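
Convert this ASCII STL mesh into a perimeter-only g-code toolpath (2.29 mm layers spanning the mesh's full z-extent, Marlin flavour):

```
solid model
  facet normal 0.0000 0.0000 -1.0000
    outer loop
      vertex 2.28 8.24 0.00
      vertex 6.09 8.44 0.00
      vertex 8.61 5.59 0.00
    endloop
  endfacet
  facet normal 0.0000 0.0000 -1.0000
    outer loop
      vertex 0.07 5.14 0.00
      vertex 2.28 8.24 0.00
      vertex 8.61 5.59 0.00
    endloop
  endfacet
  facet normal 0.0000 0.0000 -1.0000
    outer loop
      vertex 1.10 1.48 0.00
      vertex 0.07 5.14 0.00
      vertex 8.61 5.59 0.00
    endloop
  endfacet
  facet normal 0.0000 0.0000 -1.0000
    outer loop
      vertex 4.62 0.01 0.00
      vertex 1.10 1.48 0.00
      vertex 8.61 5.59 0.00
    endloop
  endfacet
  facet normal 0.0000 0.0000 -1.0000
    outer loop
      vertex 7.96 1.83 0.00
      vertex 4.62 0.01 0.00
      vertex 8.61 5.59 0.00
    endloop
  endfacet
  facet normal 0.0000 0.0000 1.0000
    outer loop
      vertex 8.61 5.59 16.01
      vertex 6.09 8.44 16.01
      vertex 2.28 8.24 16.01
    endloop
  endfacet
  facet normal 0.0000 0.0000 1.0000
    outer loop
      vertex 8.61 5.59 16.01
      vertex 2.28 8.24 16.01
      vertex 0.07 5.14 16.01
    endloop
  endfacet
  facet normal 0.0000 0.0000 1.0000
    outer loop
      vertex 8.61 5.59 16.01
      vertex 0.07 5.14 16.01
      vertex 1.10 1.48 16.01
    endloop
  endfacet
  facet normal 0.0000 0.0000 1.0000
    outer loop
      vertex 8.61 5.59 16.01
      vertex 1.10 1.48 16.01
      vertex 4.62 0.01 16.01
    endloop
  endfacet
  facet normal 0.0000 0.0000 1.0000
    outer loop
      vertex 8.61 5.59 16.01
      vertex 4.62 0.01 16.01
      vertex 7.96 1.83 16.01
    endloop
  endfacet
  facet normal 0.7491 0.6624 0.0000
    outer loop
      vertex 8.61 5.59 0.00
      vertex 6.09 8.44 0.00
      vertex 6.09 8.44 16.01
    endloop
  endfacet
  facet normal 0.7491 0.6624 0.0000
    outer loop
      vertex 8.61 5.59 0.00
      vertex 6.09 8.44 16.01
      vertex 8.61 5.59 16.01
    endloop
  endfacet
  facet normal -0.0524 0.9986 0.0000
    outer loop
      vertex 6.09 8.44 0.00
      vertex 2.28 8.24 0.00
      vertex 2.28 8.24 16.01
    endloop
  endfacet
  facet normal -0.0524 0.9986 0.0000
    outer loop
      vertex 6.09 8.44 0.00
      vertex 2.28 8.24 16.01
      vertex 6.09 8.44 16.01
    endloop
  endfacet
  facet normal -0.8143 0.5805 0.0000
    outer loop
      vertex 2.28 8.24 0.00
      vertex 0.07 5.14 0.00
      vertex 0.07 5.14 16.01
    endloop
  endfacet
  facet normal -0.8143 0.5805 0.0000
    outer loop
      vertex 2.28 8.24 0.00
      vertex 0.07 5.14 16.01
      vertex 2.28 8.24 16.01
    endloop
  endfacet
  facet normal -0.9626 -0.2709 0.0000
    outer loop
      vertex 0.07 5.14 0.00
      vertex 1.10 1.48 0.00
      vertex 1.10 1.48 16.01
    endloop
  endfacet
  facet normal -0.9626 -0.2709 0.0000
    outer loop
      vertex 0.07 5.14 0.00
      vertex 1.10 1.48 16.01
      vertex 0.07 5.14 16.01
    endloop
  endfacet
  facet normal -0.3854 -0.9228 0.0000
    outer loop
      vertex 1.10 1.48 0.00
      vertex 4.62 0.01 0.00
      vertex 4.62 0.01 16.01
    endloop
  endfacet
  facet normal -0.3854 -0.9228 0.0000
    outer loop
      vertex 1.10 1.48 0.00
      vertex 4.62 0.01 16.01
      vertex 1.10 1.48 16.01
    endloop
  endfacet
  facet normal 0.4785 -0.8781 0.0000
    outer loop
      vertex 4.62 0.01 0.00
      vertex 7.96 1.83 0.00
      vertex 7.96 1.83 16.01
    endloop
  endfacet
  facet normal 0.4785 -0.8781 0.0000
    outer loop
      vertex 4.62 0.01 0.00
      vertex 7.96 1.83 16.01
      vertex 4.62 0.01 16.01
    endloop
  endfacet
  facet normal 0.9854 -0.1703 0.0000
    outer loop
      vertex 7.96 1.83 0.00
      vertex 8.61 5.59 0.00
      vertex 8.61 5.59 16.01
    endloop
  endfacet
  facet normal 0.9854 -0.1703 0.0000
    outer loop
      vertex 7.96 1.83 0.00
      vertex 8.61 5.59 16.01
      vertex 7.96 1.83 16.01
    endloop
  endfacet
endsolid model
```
; perimeter-only toolpath
G21 ; units = mm
G90 ; absolute positioning
G28 ; home
; layer 1
G0 Z2.29
G0 X8.61 Y5.59
G1 X6.09 Y8.44
G1 X2.28 Y8.24
G1 X0.07 Y5.14
G1 X1.10 Y1.48
G1 X4.62 Y0.01
G1 X7.96 Y1.83
G1 X8.61 Y5.59
; layer 2
G0 Z4.57
G0 X8.61 Y5.59
G1 X6.09 Y8.44
G1 X2.28 Y8.24
G1 X0.07 Y5.14
G1 X1.10 Y1.48
G1 X4.62 Y0.01
G1 X7.96 Y1.83
G1 X8.61 Y5.59
; layer 3
G0 Z6.86
G0 X8.61 Y5.59
G1 X6.09 Y8.44
G1 X2.28 Y8.24
G1 X0.07 Y5.14
G1 X1.10 Y1.48
G1 X4.62 Y0.01
G1 X7.96 Y1.83
G1 X8.61 Y5.59
; layer 4
G0 Z9.15
G0 X8.61 Y5.59
G1 X6.09 Y8.44
G1 X2.28 Y8.24
G1 X0.07 Y5.14
G1 X1.10 Y1.48
G1 X4.62 Y0.01
G1 X7.96 Y1.83
G1 X8.61 Y5.59
; layer 5
G0 Z11.44
G0 X8.61 Y5.59
G1 X6.09 Y8.44
G1 X2.28 Y8.24
G1 X0.07 Y5.14
G1 X1.10 Y1.48
G1 X4.62 Y0.01
G1 X7.96 Y1.83
G1 X8.61 Y5.59
; layer 6
G0 Z13.72
G0 X8.61 Y5.59
G1 X6.09 Y8.44
G1 X2.28 Y8.24
G1 X0.07 Y5.14
G1 X1.10 Y1.48
G1 X4.62 Y0.01
G1 X7.96 Y1.83
G1 X8.61 Y5.59
; layer 7
G0 Z16.01
G0 X8.61 Y5.59
G1 X6.09 Y8.44
G1 X2.28 Y8.24
G1 X0.07 Y5.14
G1 X1.10 Y1.48
G1 X4.62 Y0.01
G1 X7.96 Y1.83
G1 X8.61 Y5.59
M2 ; end

The solid is a regular 7-sided prism (a cylinder approximated with 7 flat sides), circumscribed radius ≈ 4.39 mm, height ≈ 16 mm. Slicing at Δz = 2.29 mm — 7 equal slices spanning the solid's height, so layer i sits at z = i·h/7 — gives 7 non-empty perimeters. Each is a 7-segment closed polygon; G0 lifts to the layer z and rapids to the start vertex, then G1 traces the edges.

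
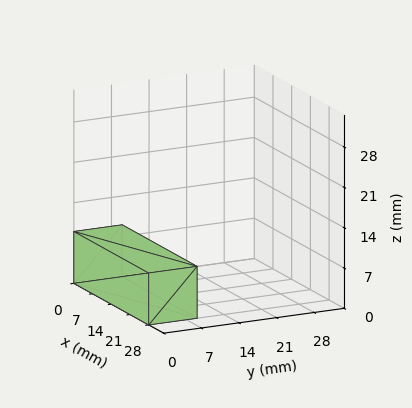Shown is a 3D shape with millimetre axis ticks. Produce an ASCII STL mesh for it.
Reading the render: the shape is a rectangular box, roughly 28 × 9 mm footprint and 9 mm tall (dimensions read to the nearest mm from the axis ticks). For the STL, each face is triangulated and given an outward normal.

solid part
  facet normal 0.0000 0.0000 -1.0000
    outer loop
      vertex 28.000 9.000 0.000
      vertex 28.000 0.000 0.000
      vertex 0.000 0.000 0.000
    endloop
  endfacet
  facet normal 0.0000 0.0000 -1.0000
    outer loop
      vertex 0.000 9.000 0.000
      vertex 28.000 9.000 0.000
      vertex 0.000 0.000 0.000
    endloop
  endfacet
  facet normal 0.0000 0.0000 1.0000
    outer loop
      vertex 0.000 0.000 9.000
      vertex 28.000 0.000 9.000
      vertex 28.000 9.000 9.000
    endloop
  endfacet
  facet normal 0.0000 0.0000 1.0000
    outer loop
      vertex 0.000 0.000 9.000
      vertex 28.000 9.000 9.000
      vertex 0.000 9.000 9.000
    endloop
  endfacet
  facet normal 0.0000 -1.0000 0.0000
    outer loop
      vertex 0.000 0.000 0.000
      vertex 28.000 0.000 0.000
      vertex 28.000 0.000 9.000
    endloop
  endfacet
  facet normal 0.0000 -1.0000 0.0000
    outer loop
      vertex 0.000 0.000 0.000
      vertex 28.000 0.000 9.000
      vertex 0.000 0.000 9.000
    endloop
  endfacet
  facet normal 0.0000 1.0000 0.0000
    outer loop
      vertex 28.000 9.000 9.000
      vertex 28.000 9.000 0.000
      vertex 0.000 9.000 0.000
    endloop
  endfacet
  facet normal 0.0000 1.0000 0.0000
    outer loop
      vertex 0.000 9.000 9.000
      vertex 28.000 9.000 9.000
      vertex 0.000 9.000 0.000
    endloop
  endfacet
  facet normal -1.0000 0.0000 0.0000
    outer loop
      vertex 0.000 9.000 9.000
      vertex 0.000 9.000 0.000
      vertex 0.000 0.000 0.000
    endloop
  endfacet
  facet normal -1.0000 0.0000 0.0000
    outer loop
      vertex 0.000 0.000 9.000
      vertex 0.000 9.000 9.000
      vertex 0.000 0.000 0.000
    endloop
  endfacet
  facet normal 1.0000 0.0000 0.0000
    outer loop
      vertex 28.000 0.000 0.000
      vertex 28.000 9.000 0.000
      vertex 28.000 9.000 9.000
    endloop
  endfacet
  facet normal 1.0000 0.0000 0.0000
    outer loop
      vertex 28.000 0.000 0.000
      vertex 28.000 9.000 9.000
      vertex 28.000 0.000 9.000
    endloop
  endfacet
endsolid part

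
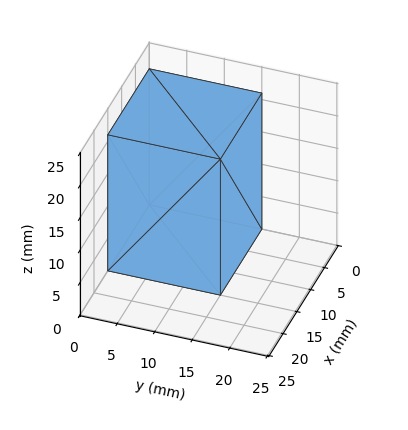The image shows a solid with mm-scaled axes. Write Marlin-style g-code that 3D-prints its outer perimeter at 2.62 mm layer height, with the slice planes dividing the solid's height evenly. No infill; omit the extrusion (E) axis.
Reading the render: the shape is a rectangular box, roughly 15 × 15 mm footprint and 21 mm tall (dimensions read to the nearest mm from the axis ticks). For the g-code, the solid's height is divided into equal slices at the stated Δz and each level perimeter traced with G1 moves after a G0 lift.

; perimeter-only toolpath
G21 ; units = mm
G90 ; absolute positioning
G28 ; home
; layer 1
G0 Z2.62
G0 X0.00 Y0.00
G1 X15.00 Y0.00
G1 X15.00 Y15.00
G1 X0.00 Y15.00
G1 X0.00 Y0.00
; layer 2
G0 Z5.25
G0 X0.00 Y0.00
G1 X15.00 Y0.00
G1 X15.00 Y15.00
G1 X0.00 Y15.00
G1 X0.00 Y0.00
; layer 3
G0 Z7.88
G0 X0.00 Y0.00
G1 X15.00 Y0.00
G1 X15.00 Y15.00
G1 X0.00 Y15.00
G1 X0.00 Y0.00
; layer 4
G0 Z10.50
G0 X0.00 Y0.00
G1 X15.00 Y0.00
G1 X15.00 Y15.00
G1 X0.00 Y15.00
G1 X0.00 Y0.00
; layer 5
G0 Z13.12
G0 X0.00 Y0.00
G1 X15.00 Y0.00
G1 X15.00 Y15.00
G1 X0.00 Y15.00
G1 X0.00 Y0.00
; layer 6
G0 Z15.75
G0 X0.00 Y0.00
G1 X15.00 Y0.00
G1 X15.00 Y15.00
G1 X0.00 Y15.00
G1 X0.00 Y0.00
; layer 7
G0 Z18.38
G0 X0.00 Y0.00
G1 X15.00 Y0.00
G1 X15.00 Y15.00
G1 X0.00 Y15.00
G1 X0.00 Y0.00
; layer 8
G0 Z21.00
G0 X0.00 Y0.00
G1 X15.00 Y0.00
G1 X15.00 Y15.00
G1 X0.00 Y15.00
G1 X0.00 Y0.00
M2 ; end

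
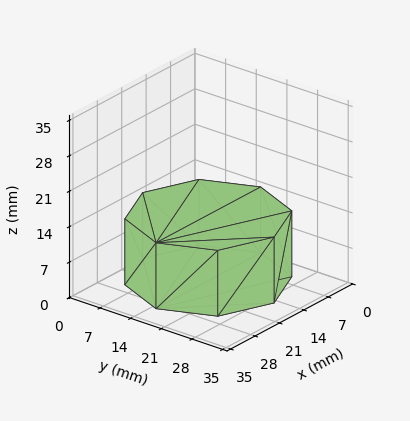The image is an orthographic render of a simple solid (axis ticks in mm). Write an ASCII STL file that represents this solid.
Reading the render: the shape is a regular 8-sided prism (a cylinder approximated with 8 flat sides), circumscribed radius ≈ 15 mm, height ≈ 13 mm (dimensions read to the nearest mm from the axis ticks). For the STL, each face is triangulated and given an outward normal.

solid part
  facet normal 0.0000 0.0000 -1.0000
    outer loop
      vertex 15.00 30.00 0.00
      vertex 25.61 25.61 0.00
      vertex 30.00 15.00 0.00
    endloop
  endfacet
  facet normal 0.0000 0.0000 -1.0000
    outer loop
      vertex 4.39 25.61 0.00
      vertex 15.00 30.00 0.00
      vertex 30.00 15.00 0.00
    endloop
  endfacet
  facet normal 0.0000 0.0000 -1.0000
    outer loop
      vertex 0.00 15.00 0.00
      vertex 4.39 25.61 0.00
      vertex 30.00 15.00 0.00
    endloop
  endfacet
  facet normal 0.0000 0.0000 -1.0000
    outer loop
      vertex 4.39 4.39 0.00
      vertex 0.00 15.00 0.00
      vertex 30.00 15.00 0.00
    endloop
  endfacet
  facet normal 0.0000 0.0000 -1.0000
    outer loop
      vertex 15.00 0.00 0.00
      vertex 4.39 4.39 0.00
      vertex 30.00 15.00 0.00
    endloop
  endfacet
  facet normal 0.0000 0.0000 -1.0000
    outer loop
      vertex 25.61 4.39 0.00
      vertex 15.00 0.00 0.00
      vertex 30.00 15.00 0.00
    endloop
  endfacet
  facet normal 0.0000 0.0000 1.0000
    outer loop
      vertex 30.00 15.00 13.00
      vertex 25.61 25.61 13.00
      vertex 15.00 30.00 13.00
    endloop
  endfacet
  facet normal 0.0000 0.0000 1.0000
    outer loop
      vertex 30.00 15.00 13.00
      vertex 15.00 30.00 13.00
      vertex 4.39 25.61 13.00
    endloop
  endfacet
  facet normal 0.0000 0.0000 1.0000
    outer loop
      vertex 30.00 15.00 13.00
      vertex 4.39 25.61 13.00
      vertex 0.00 15.00 13.00
    endloop
  endfacet
  facet normal 0.0000 0.0000 1.0000
    outer loop
      vertex 30.00 15.00 13.00
      vertex 0.00 15.00 13.00
      vertex 4.39 4.39 13.00
    endloop
  endfacet
  facet normal 0.0000 0.0000 1.0000
    outer loop
      vertex 30.00 15.00 13.00
      vertex 4.39 4.39 13.00
      vertex 15.00 0.00 13.00
    endloop
  endfacet
  facet normal 0.0000 0.0000 1.0000
    outer loop
      vertex 30.00 15.00 13.00
      vertex 15.00 0.00 13.00
      vertex 25.61 4.39 13.00
    endloop
  endfacet
  facet normal 0.9240 0.3823 0.0000
    outer loop
      vertex 30.00 15.00 0.00
      vertex 25.61 25.61 0.00
      vertex 25.61 25.61 13.00
    endloop
  endfacet
  facet normal 0.9240 0.3823 0.0000
    outer loop
      vertex 30.00 15.00 0.00
      vertex 25.61 25.61 13.00
      vertex 30.00 15.00 13.00
    endloop
  endfacet
  facet normal 0.3823 0.9240 0.0000
    outer loop
      vertex 25.61 25.61 0.00
      vertex 15.00 30.00 0.00
      vertex 15.00 30.00 13.00
    endloop
  endfacet
  facet normal 0.3823 0.9240 0.0000
    outer loop
      vertex 25.61 25.61 0.00
      vertex 15.00 30.00 13.00
      vertex 25.61 25.61 13.00
    endloop
  endfacet
  facet normal -0.3823 0.9240 0.0000
    outer loop
      vertex 15.00 30.00 0.00
      vertex 4.39 25.61 0.00
      vertex 4.39 25.61 13.00
    endloop
  endfacet
  facet normal -0.3823 0.9240 0.0000
    outer loop
      vertex 15.00 30.00 0.00
      vertex 4.39 25.61 13.00
      vertex 15.00 30.00 13.00
    endloop
  endfacet
  facet normal -0.9240 0.3823 0.0000
    outer loop
      vertex 4.39 25.61 0.00
      vertex 0.00 15.00 0.00
      vertex 0.00 15.00 13.00
    endloop
  endfacet
  facet normal -0.9240 0.3823 0.0000
    outer loop
      vertex 4.39 25.61 0.00
      vertex 0.00 15.00 13.00
      vertex 4.39 25.61 13.00
    endloop
  endfacet
  facet normal -0.9240 -0.3823 0.0000
    outer loop
      vertex 0.00 15.00 0.00
      vertex 4.39 4.39 0.00
      vertex 4.39 4.39 13.00
    endloop
  endfacet
  facet normal -0.9240 -0.3823 0.0000
    outer loop
      vertex 0.00 15.00 0.00
      vertex 4.39 4.39 13.00
      vertex 0.00 15.00 13.00
    endloop
  endfacet
  facet normal -0.3823 -0.9240 0.0000
    outer loop
      vertex 4.39 4.39 0.00
      vertex 15.00 0.00 0.00
      vertex 15.00 0.00 13.00
    endloop
  endfacet
  facet normal -0.3823 -0.9240 0.0000
    outer loop
      vertex 4.39 4.39 0.00
      vertex 15.00 0.00 13.00
      vertex 4.39 4.39 13.00
    endloop
  endfacet
  facet normal 0.3823 -0.9240 0.0000
    outer loop
      vertex 15.00 0.00 0.00
      vertex 25.61 4.39 0.00
      vertex 25.61 4.39 13.00
    endloop
  endfacet
  facet normal 0.3823 -0.9240 0.0000
    outer loop
      vertex 15.00 0.00 0.00
      vertex 25.61 4.39 13.00
      vertex 15.00 0.00 13.00
    endloop
  endfacet
  facet normal 0.9240 -0.3823 0.0000
    outer loop
      vertex 25.61 4.39 0.00
      vertex 30.00 15.00 0.00
      vertex 30.00 15.00 13.00
    endloop
  endfacet
  facet normal 0.9240 -0.3823 0.0000
    outer loop
      vertex 25.61 4.39 0.00
      vertex 30.00 15.00 13.00
      vertex 25.61 4.39 13.00
    endloop
  endfacet
endsolid part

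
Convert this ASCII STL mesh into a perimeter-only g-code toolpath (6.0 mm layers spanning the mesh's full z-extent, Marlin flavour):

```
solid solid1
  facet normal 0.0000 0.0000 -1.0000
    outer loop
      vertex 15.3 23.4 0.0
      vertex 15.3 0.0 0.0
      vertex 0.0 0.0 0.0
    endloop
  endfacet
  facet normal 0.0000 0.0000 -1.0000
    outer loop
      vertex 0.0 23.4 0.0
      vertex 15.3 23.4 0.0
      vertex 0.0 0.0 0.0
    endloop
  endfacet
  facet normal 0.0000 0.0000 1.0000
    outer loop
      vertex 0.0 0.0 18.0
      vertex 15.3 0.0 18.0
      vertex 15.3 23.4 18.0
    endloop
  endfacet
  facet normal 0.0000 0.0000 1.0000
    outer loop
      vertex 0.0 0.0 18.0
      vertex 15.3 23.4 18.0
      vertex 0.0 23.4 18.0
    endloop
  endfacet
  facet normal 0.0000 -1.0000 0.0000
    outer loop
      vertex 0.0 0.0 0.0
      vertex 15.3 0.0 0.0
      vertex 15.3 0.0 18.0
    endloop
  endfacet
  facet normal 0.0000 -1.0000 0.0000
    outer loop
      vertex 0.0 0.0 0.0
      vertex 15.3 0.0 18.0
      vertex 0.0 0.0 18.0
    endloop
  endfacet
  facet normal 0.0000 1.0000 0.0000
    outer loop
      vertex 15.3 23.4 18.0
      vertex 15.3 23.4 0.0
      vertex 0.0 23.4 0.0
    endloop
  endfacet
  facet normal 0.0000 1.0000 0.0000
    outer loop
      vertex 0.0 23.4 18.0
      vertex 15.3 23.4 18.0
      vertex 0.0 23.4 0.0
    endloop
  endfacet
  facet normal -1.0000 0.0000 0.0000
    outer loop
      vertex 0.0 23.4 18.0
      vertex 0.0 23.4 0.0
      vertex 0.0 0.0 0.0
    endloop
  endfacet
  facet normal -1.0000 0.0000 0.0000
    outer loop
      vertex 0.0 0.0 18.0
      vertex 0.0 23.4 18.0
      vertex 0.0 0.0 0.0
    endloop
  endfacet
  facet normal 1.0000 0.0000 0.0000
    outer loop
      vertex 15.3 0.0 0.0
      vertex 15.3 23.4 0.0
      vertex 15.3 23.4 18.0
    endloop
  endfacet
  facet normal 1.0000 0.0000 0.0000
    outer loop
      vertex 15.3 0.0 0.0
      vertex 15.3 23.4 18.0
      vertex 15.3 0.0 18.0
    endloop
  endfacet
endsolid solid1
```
; perimeter-only toolpath
G21 ; units = mm
G90 ; absolute positioning
G28 ; home
; layer 1
G0 Z6.0
G0 X0.0 Y0.0
G1 X15.3 Y0.0
G1 X15.3 Y23.4
G1 X0.0 Y23.4
G1 X0.0 Y0.0
; layer 2
G0 Z12.0
G0 X0.0 Y0.0
G1 X15.3 Y0.0
G1 X15.3 Y23.4
G1 X0.0 Y23.4
G1 X0.0 Y0.0
; layer 3
G0 Z18.0
G0 X0.0 Y0.0
G1 X15.3 Y0.0
G1 X15.3 Y23.4
G1 X0.0 Y23.4
G1 X0.0 Y0.0
M2 ; end

The solid is a rectangular box, roughly 15.3 × 23.4 mm footprint and 18 mm tall. Slicing at Δz = 6.0 mm — 3 equal slices spanning the solid's height, so layer i sits at z = i·h/3 — gives 3 non-empty perimeters. Each is a 4-segment closed polygon; G0 lifts to the layer z and rapids to the start vertex, then G1 traces the edges.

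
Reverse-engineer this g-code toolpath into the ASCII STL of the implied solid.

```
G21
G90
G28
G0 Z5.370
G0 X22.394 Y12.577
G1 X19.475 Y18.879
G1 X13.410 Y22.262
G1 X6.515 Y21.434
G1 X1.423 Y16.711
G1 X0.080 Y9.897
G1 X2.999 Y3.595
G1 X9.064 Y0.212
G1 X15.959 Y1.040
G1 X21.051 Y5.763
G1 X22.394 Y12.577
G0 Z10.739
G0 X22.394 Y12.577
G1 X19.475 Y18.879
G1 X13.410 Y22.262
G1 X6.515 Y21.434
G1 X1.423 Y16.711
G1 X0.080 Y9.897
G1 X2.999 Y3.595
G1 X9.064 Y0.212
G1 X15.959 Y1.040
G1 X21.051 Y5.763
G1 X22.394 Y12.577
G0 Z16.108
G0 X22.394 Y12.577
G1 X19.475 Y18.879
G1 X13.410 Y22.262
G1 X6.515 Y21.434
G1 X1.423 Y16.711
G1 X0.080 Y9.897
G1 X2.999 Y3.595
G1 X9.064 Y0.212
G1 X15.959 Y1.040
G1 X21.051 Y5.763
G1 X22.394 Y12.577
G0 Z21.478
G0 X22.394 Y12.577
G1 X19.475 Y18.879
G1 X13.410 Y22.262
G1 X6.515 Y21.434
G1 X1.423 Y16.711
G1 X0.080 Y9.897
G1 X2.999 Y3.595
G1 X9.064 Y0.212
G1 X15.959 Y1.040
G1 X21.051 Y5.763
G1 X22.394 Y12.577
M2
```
solid part
  facet normal 0.0000 0.0000 -1.0000
    outer loop
      vertex 13.410 22.262 0.000
      vertex 19.475 18.879 0.000
      vertex 22.394 12.577 0.000
    endloop
  endfacet
  facet normal 0.0000 0.0000 -1.0000
    outer loop
      vertex 6.515 21.434 0.000
      vertex 13.410 22.262 0.000
      vertex 22.394 12.577 0.000
    endloop
  endfacet
  facet normal 0.0000 0.0000 -1.0000
    outer loop
      vertex 1.423 16.711 0.000
      vertex 6.515 21.434 0.000
      vertex 22.394 12.577 0.000
    endloop
  endfacet
  facet normal 0.0000 0.0000 -1.0000
    outer loop
      vertex 0.080 9.897 0.000
      vertex 1.423 16.711 0.000
      vertex 22.394 12.577 0.000
    endloop
  endfacet
  facet normal 0.0000 0.0000 -1.0000
    outer loop
      vertex 2.999 3.595 0.000
      vertex 0.080 9.897 0.000
      vertex 22.394 12.577 0.000
    endloop
  endfacet
  facet normal 0.0000 0.0000 -1.0000
    outer loop
      vertex 9.064 0.212 0.000
      vertex 2.999 3.595 0.000
      vertex 22.394 12.577 0.000
    endloop
  endfacet
  facet normal 0.0000 0.0000 -1.0000
    outer loop
      vertex 15.959 1.040 0.000
      vertex 9.064 0.212 0.000
      vertex 22.394 12.577 0.000
    endloop
  endfacet
  facet normal 0.0000 0.0000 -1.0000
    outer loop
      vertex 21.051 5.763 0.000
      vertex 15.959 1.040 0.000
      vertex 22.394 12.577 0.000
    endloop
  endfacet
  facet normal 0.0000 0.0000 1.0000
    outer loop
      vertex 22.394 12.577 21.478
      vertex 19.475 18.879 21.478
      vertex 13.410 22.262 21.478
    endloop
  endfacet
  facet normal 0.0000 0.0000 1.0000
    outer loop
      vertex 22.394 12.577 21.478
      vertex 13.410 22.262 21.478
      vertex 6.515 21.434 21.478
    endloop
  endfacet
  facet normal 0.0000 0.0000 1.0000
    outer loop
      vertex 22.394 12.577 21.478
      vertex 6.515 21.434 21.478
      vertex 1.423 16.711 21.478
    endloop
  endfacet
  facet normal 0.0000 0.0000 1.0000
    outer loop
      vertex 22.394 12.577 21.478
      vertex 1.423 16.711 21.478
      vertex 0.080 9.897 21.478
    endloop
  endfacet
  facet normal 0.0000 0.0000 1.0000
    outer loop
      vertex 22.394 12.577 21.478
      vertex 0.080 9.897 21.478
      vertex 2.999 3.595 21.478
    endloop
  endfacet
  facet normal 0.0000 0.0000 1.0000
    outer loop
      vertex 22.394 12.577 21.478
      vertex 2.999 3.595 21.478
      vertex 9.064 0.212 21.478
    endloop
  endfacet
  facet normal 0.0000 0.0000 1.0000
    outer loop
      vertex 22.394 12.577 21.478
      vertex 9.064 0.212 21.478
      vertex 15.959 1.040 21.478
    endloop
  endfacet
  facet normal 0.0000 0.0000 1.0000
    outer loop
      vertex 22.394 12.577 21.478
      vertex 15.959 1.040 21.478
      vertex 21.051 5.763 21.478
    endloop
  endfacet
  facet normal 0.9074 0.4203 0.0000
    outer loop
      vertex 22.394 12.577 0.000
      vertex 19.475 18.879 0.000
      vertex 19.475 18.879 21.478
    endloop
  endfacet
  facet normal 0.9074 0.4203 0.0000
    outer loop
      vertex 22.394 12.577 0.000
      vertex 19.475 18.879 21.478
      vertex 22.394 12.577 21.478
    endloop
  endfacet
  facet normal 0.4871 0.8733 0.0000
    outer loop
      vertex 19.475 18.879 0.000
      vertex 13.410 22.262 0.000
      vertex 13.410 22.262 21.478
    endloop
  endfacet
  facet normal 0.4871 0.8733 0.0000
    outer loop
      vertex 19.475 18.879 0.000
      vertex 13.410 22.262 21.478
      vertex 19.475 18.879 21.478
    endloop
  endfacet
  facet normal -0.1192 0.9929 0.0000
    outer loop
      vertex 13.410 22.262 0.000
      vertex 6.515 21.434 0.000
      vertex 6.515 21.434 21.478
    endloop
  endfacet
  facet normal -0.1192 0.9929 0.0000
    outer loop
      vertex 13.410 22.262 0.000
      vertex 6.515 21.434 21.478
      vertex 13.410 22.262 21.478
    endloop
  endfacet
  facet normal -0.6800 0.7332 0.0000
    outer loop
      vertex 6.515 21.434 0.000
      vertex 1.423 16.711 0.000
      vertex 1.423 16.711 21.478
    endloop
  endfacet
  facet normal -0.6800 0.7332 0.0000
    outer loop
      vertex 6.515 21.434 0.000
      vertex 1.423 16.711 21.478
      vertex 6.515 21.434 21.478
    endloop
  endfacet
  facet normal -0.9811 0.1934 0.0000
    outer loop
      vertex 1.423 16.711 0.000
      vertex 0.080 9.897 0.000
      vertex 0.080 9.897 21.478
    endloop
  endfacet
  facet normal -0.9811 0.1934 0.0000
    outer loop
      vertex 1.423 16.711 0.000
      vertex 0.080 9.897 21.478
      vertex 1.423 16.711 21.478
    endloop
  endfacet
  facet normal -0.9074 -0.4203 0.0000
    outer loop
      vertex 0.080 9.897 0.000
      vertex 2.999 3.595 0.000
      vertex 2.999 3.595 21.478
    endloop
  endfacet
  facet normal -0.9074 -0.4203 0.0000
    outer loop
      vertex 0.080 9.897 0.000
      vertex 2.999 3.595 21.478
      vertex 0.080 9.897 21.478
    endloop
  endfacet
  facet normal -0.4871 -0.8733 0.0000
    outer loop
      vertex 2.999 3.595 0.000
      vertex 9.064 0.212 0.000
      vertex 9.064 0.212 21.478
    endloop
  endfacet
  facet normal -0.4871 -0.8733 0.0000
    outer loop
      vertex 2.999 3.595 0.000
      vertex 9.064 0.212 21.478
      vertex 2.999 3.595 21.478
    endloop
  endfacet
  facet normal 0.1192 -0.9929 0.0000
    outer loop
      vertex 9.064 0.212 0.000
      vertex 15.959 1.040 0.000
      vertex 15.959 1.040 21.478
    endloop
  endfacet
  facet normal 0.1192 -0.9929 0.0000
    outer loop
      vertex 9.064 0.212 0.000
      vertex 15.959 1.040 21.478
      vertex 9.064 0.212 21.478
    endloop
  endfacet
  facet normal 0.6800 -0.7332 0.0000
    outer loop
      vertex 15.959 1.040 0.000
      vertex 21.051 5.763 0.000
      vertex 21.051 5.763 21.478
    endloop
  endfacet
  facet normal 0.6800 -0.7332 0.0000
    outer loop
      vertex 15.959 1.040 0.000
      vertex 21.051 5.763 21.478
      vertex 15.959 1.040 21.478
    endloop
  endfacet
  facet normal 0.9811 -0.1934 0.0000
    outer loop
      vertex 21.051 5.763 0.000
      vertex 22.394 12.577 0.000
      vertex 22.394 12.577 21.478
    endloop
  endfacet
  facet normal 0.9811 -0.1934 0.0000
    outer loop
      vertex 21.051 5.763 0.000
      vertex 22.394 12.577 21.478
      vertex 21.051 5.763 21.478
    endloop
  endfacet
endsolid part

The G0 Z moves step by Δz≈5.370 mm. Every layer's G1 loop is the same polygon, so the solid is a straight extrusion of it from z=0 to z≈21.5. Closing with flat bottom and top caps and triangulating gives 36 facets — a regular 10-sided prism (a cylinder approximated with 10 flat sides), circumscribed radius ≈ 11.2 mm, height ≈ 21.5 mm.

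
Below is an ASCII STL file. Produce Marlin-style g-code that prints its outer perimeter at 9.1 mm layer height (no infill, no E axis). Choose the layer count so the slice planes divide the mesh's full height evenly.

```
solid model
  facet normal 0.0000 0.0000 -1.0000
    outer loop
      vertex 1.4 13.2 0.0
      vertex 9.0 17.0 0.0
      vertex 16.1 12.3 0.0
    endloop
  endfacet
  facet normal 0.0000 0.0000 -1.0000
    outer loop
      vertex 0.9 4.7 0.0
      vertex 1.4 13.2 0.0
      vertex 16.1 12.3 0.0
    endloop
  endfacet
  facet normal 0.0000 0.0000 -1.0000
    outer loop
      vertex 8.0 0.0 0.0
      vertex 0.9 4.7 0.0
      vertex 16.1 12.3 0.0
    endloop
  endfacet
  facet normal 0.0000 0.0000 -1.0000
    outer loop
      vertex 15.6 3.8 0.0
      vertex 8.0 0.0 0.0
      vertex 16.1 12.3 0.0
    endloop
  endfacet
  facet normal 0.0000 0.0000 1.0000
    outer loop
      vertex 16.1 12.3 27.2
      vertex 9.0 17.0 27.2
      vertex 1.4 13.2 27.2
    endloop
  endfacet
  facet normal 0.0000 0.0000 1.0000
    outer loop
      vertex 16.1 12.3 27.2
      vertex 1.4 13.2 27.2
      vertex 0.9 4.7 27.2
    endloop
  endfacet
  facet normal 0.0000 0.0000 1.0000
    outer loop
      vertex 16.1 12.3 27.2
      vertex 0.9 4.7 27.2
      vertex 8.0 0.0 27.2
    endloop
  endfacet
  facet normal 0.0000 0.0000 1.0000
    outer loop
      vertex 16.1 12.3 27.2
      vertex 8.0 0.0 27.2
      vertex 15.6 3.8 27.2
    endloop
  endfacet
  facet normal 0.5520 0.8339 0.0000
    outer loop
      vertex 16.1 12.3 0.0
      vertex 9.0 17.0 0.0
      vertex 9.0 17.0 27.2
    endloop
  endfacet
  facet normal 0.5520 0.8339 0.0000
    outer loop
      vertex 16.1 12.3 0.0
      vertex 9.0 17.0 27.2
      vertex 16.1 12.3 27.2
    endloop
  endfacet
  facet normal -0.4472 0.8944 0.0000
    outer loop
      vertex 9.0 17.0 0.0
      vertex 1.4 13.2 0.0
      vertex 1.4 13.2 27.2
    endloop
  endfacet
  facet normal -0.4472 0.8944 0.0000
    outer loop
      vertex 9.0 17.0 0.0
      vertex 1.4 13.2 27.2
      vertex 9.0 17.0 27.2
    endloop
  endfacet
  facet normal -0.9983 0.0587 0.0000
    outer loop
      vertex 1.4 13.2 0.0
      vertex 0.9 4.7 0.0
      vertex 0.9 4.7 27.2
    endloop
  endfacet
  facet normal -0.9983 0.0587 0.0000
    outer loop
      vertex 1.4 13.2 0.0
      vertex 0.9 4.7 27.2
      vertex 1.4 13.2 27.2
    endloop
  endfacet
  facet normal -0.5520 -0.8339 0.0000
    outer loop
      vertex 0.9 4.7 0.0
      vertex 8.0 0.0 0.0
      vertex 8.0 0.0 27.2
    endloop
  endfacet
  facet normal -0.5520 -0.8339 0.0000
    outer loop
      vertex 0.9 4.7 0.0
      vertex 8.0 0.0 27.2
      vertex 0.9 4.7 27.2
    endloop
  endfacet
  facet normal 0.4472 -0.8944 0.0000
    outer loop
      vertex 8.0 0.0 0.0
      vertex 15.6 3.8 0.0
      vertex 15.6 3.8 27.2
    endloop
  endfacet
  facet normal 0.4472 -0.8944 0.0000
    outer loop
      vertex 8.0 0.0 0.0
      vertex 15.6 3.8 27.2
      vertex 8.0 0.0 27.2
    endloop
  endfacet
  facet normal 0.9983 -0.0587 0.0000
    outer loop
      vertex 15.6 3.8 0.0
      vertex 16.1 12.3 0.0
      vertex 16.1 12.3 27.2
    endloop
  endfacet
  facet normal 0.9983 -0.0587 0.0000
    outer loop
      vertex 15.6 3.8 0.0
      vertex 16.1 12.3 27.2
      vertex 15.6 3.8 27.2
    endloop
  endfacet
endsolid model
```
; perimeter-only toolpath
G21 ; units = mm
G90 ; absolute positioning
G28 ; home
; layer 1
G0 Z9.1
G0 X16.1 Y12.3
G1 X9.0 Y17.0
G1 X1.4 Y13.2
G1 X0.9 Y4.7
G1 X8.0 Y0.0
G1 X15.6 Y3.8
G1 X16.1 Y12.3
; layer 2
G0 Z18.1
G0 X16.1 Y12.3
G1 X9.0 Y17.0
G1 X1.4 Y13.2
G1 X0.9 Y4.7
G1 X8.0 Y0.0
G1 X15.6 Y3.8
G1 X16.1 Y12.3
; layer 3
G0 Z27.2
G0 X16.1 Y12.3
G1 X9.0 Y17.0
G1 X1.4 Y13.2
G1 X0.9 Y4.7
G1 X8.0 Y0.0
G1 X15.6 Y3.8
G1 X16.1 Y12.3
M2 ; end

The solid is a regular 6-sided prism (a cylinder approximated with 6 flat sides), circumscribed radius ≈ 8.5 mm, height ≈ 27.2 mm. Slicing at Δz = 9.1 mm — 3 equal slices spanning the solid's height, so layer i sits at z = i·h/3 — gives 3 non-empty perimeters. Each is a 6-segment closed polygon; G0 lifts to the layer z and rapids to the start vertex, then G1 traces the edges.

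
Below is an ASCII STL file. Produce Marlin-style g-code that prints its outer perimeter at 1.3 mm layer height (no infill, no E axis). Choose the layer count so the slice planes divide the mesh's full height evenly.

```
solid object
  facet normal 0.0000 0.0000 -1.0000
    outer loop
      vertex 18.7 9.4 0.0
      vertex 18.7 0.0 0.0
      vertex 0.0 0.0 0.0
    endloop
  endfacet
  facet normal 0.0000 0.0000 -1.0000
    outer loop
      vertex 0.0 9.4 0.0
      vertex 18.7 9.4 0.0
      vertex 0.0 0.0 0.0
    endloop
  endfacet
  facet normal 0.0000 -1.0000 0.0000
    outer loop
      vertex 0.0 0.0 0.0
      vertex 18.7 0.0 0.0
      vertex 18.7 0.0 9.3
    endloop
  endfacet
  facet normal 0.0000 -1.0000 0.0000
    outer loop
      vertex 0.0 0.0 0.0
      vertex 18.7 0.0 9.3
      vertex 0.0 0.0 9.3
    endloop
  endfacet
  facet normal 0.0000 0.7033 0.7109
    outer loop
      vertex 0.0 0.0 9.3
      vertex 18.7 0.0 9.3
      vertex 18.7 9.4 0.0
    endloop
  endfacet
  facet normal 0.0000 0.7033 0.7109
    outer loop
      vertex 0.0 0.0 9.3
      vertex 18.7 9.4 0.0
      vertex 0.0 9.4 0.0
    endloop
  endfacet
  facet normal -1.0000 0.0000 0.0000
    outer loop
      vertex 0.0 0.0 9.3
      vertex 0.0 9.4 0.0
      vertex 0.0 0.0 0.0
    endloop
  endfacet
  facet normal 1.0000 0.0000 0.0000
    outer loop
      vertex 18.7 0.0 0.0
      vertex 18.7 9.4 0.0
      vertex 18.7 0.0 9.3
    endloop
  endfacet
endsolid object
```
; perimeter-only toolpath
G21 ; units = mm
G90 ; absolute positioning
G28 ; home
; layer 1
G0 Z1.3
G0 X0.0 Y0.0
G1 X18.7 Y0.0
G1 X18.7 Y8.1
G1 X0.0 Y8.1
G1 X0.0 Y0.0
; layer 2
G0 Z2.7
G0 X0.0 Y0.0
G1 X18.7 Y0.0
G1 X18.7 Y6.7
G1 X0.0 Y6.7
G1 X0.0 Y0.0
; layer 3
G0 Z4.0
G0 X0.0 Y0.0
G1 X18.7 Y0.0
G1 X18.7 Y5.4
G1 X0.0 Y5.4
G1 X0.0 Y0.0
; layer 4
G0 Z5.3
G0 X0.0 Y0.0
G1 X18.7 Y0.0
G1 X18.7 Y4.0
G1 X0.0 Y4.0
G1 X0.0 Y0.0
; layer 5
G0 Z6.6
G0 X0.0 Y0.0
G1 X18.7 Y0.0
G1 X18.7 Y2.7
G1 X0.0 Y2.7
G1 X0.0 Y0.0
; layer 6
G0 Z8.0
G0 X0.0 Y0.0
G1 X18.7 Y0.0
G1 X18.7 Y1.3
G1 X0.0 Y1.3
G1 X0.0 Y0.0
M2 ; end

The solid is a wedge (ramp): 18.7 × 9.4 mm base, rising to 9.3 mm along the y=0 edge and sloping linearly to z=0 at y=9.4. Slicing at Δz = 1.3 mm — 7 equal slices spanning the solid's height, so layer i sits at z = i·h/7 — gives 6 non-empty perimeters. Each is a 4-segment closed polygon; G0 lifts to the layer z and rapids to the start vertex, then G1 traces the edges. The cross-section shrinks linearly with z (the slice at the apex is degenerate and omitted).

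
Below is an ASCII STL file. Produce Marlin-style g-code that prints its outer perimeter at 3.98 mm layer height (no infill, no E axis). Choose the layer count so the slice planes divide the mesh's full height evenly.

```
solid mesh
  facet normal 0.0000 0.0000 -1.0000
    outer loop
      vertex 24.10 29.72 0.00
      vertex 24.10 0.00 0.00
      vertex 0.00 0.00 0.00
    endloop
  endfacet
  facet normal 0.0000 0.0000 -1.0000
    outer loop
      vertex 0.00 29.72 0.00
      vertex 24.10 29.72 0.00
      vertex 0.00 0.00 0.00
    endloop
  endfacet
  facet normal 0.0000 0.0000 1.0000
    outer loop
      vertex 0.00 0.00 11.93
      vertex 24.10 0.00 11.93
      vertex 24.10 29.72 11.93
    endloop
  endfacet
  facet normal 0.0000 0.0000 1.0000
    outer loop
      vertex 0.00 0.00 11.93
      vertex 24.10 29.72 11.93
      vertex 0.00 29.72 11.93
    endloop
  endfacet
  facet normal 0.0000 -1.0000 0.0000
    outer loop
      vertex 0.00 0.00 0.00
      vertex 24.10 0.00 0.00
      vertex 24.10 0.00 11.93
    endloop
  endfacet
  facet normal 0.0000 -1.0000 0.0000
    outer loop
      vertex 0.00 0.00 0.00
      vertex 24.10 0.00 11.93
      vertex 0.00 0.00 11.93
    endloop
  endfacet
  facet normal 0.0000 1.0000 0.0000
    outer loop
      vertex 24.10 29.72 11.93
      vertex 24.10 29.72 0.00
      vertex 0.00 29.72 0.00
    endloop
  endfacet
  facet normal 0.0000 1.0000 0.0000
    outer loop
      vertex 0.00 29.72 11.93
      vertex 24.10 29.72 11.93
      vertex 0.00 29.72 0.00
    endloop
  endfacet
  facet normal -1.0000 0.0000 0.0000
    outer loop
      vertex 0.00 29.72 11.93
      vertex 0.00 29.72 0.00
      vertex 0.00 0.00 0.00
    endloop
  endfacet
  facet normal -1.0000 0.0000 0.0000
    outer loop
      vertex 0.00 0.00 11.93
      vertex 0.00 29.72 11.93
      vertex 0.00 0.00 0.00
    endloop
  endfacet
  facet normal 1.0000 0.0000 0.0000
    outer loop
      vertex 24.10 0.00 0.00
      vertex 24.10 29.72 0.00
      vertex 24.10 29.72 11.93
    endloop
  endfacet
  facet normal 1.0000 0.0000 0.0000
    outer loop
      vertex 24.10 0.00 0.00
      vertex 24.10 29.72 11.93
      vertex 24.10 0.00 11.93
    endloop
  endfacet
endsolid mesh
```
; perimeter-only toolpath
G21 ; units = mm
G90 ; absolute positioning
G28 ; home
; layer 1
G0 Z3.98
G0 X0.00 Y0.00
G1 X24.10 Y0.00
G1 X24.10 Y29.72
G1 X0.00 Y29.72
G1 X0.00 Y0.00
; layer 2
G0 Z7.95
G0 X0.00 Y0.00
G1 X24.10 Y0.00
G1 X24.10 Y29.72
G1 X0.00 Y29.72
G1 X0.00 Y0.00
; layer 3
G0 Z11.93
G0 X0.00 Y0.00
G1 X24.10 Y0.00
G1 X24.10 Y29.72
G1 X0.00 Y29.72
G1 X0.00 Y0.00
M2 ; end

The solid is a rectangular box, roughly 24.1 × 29.7 mm footprint and 11.9 mm tall. Slicing at Δz = 3.98 mm — 3 equal slices spanning the solid's height, so layer i sits at z = i·h/3 — gives 3 non-empty perimeters. Each is a 4-segment closed polygon; G0 lifts to the layer z and rapids to the start vertex, then G1 traces the edges.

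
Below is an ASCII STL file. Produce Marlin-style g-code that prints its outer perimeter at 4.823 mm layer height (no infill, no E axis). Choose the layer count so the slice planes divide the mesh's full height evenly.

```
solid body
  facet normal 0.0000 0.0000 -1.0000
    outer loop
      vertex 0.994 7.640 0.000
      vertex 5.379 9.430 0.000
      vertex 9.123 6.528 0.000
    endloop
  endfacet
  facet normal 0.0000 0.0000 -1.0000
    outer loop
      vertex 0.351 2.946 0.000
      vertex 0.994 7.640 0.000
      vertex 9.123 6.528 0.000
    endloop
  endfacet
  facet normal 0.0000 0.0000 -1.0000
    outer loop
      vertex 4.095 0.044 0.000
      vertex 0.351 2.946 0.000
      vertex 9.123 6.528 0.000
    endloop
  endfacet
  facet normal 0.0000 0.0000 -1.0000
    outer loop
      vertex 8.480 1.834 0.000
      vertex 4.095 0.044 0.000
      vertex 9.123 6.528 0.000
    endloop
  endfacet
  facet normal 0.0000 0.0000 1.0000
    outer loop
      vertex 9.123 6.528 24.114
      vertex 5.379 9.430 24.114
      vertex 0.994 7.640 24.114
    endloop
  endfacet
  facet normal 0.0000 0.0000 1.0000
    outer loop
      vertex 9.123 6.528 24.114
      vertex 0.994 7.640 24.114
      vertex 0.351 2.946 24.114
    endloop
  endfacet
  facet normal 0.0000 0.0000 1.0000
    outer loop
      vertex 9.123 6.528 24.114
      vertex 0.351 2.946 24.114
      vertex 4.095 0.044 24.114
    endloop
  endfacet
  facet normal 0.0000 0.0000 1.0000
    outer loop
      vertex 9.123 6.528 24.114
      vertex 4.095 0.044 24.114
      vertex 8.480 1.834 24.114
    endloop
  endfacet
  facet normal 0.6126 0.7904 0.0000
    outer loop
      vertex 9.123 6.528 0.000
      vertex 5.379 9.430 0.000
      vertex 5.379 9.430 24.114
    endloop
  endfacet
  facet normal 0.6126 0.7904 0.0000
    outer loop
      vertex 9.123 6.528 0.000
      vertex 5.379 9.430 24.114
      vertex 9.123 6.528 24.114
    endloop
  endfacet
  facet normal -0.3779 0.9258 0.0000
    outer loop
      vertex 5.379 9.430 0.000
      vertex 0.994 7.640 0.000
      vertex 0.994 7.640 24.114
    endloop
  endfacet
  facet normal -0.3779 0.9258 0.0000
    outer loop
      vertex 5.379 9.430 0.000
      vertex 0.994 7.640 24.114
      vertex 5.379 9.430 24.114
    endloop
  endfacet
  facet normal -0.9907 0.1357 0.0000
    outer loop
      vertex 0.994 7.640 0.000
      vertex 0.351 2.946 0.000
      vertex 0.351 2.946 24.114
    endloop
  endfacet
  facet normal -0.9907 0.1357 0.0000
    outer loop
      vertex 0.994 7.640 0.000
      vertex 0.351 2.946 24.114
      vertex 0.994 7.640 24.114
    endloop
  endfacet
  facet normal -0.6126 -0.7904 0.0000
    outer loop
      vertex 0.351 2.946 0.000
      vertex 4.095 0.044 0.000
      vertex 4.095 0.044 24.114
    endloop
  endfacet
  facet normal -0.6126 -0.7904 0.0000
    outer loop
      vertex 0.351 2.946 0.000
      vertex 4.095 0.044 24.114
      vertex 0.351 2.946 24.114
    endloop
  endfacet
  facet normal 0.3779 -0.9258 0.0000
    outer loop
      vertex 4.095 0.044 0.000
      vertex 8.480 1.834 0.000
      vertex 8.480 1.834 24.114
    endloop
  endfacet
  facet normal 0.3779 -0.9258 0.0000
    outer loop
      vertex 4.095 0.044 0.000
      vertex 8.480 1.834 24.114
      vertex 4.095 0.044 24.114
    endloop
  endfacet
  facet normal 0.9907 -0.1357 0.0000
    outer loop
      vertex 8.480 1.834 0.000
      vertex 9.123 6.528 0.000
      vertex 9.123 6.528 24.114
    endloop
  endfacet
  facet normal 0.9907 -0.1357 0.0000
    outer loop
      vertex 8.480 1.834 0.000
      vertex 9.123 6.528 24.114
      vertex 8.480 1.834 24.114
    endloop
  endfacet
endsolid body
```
; perimeter-only toolpath
G21 ; units = mm
G90 ; absolute positioning
G28 ; home
; layer 1
G0 Z4.823
G0 X9.123 Y6.528
G1 X5.379 Y9.430
G1 X0.994 Y7.640
G1 X0.351 Y2.946
G1 X4.095 Y0.044
G1 X8.480 Y1.834
G1 X9.123 Y6.528
; layer 2
G0 Z9.646
G0 X9.123 Y6.528
G1 X5.379 Y9.430
G1 X0.994 Y7.640
G1 X0.351 Y2.946
G1 X4.095 Y0.044
G1 X8.480 Y1.834
G1 X9.123 Y6.528
; layer 3
G0 Z14.468
G0 X9.123 Y6.528
G1 X5.379 Y9.430
G1 X0.994 Y7.640
G1 X0.351 Y2.946
G1 X4.095 Y0.044
G1 X8.480 Y1.834
G1 X9.123 Y6.528
; layer 4
G0 Z19.291
G0 X9.123 Y6.528
G1 X5.379 Y9.430
G1 X0.994 Y7.640
G1 X0.351 Y2.946
G1 X4.095 Y0.044
G1 X8.480 Y1.834
G1 X9.123 Y6.528
; layer 5
G0 Z24.114
G0 X9.123 Y6.528
G1 X5.379 Y9.430
G1 X0.994 Y7.640
G1 X0.351 Y2.946
G1 X4.095 Y0.044
G1 X8.480 Y1.834
G1 X9.123 Y6.528
M2 ; end

The solid is a regular 6-sided prism (a cylinder approximated with 6 flat sides), circumscribed radius ≈ 4.74 mm, height ≈ 24.1 mm. Slicing at Δz = 4.823 mm — 5 equal slices spanning the solid's height, so layer i sits at z = i·h/5 — gives 5 non-empty perimeters. Each is a 6-segment closed polygon; G0 lifts to the layer z and rapids to the start vertex, then G1 traces the edges.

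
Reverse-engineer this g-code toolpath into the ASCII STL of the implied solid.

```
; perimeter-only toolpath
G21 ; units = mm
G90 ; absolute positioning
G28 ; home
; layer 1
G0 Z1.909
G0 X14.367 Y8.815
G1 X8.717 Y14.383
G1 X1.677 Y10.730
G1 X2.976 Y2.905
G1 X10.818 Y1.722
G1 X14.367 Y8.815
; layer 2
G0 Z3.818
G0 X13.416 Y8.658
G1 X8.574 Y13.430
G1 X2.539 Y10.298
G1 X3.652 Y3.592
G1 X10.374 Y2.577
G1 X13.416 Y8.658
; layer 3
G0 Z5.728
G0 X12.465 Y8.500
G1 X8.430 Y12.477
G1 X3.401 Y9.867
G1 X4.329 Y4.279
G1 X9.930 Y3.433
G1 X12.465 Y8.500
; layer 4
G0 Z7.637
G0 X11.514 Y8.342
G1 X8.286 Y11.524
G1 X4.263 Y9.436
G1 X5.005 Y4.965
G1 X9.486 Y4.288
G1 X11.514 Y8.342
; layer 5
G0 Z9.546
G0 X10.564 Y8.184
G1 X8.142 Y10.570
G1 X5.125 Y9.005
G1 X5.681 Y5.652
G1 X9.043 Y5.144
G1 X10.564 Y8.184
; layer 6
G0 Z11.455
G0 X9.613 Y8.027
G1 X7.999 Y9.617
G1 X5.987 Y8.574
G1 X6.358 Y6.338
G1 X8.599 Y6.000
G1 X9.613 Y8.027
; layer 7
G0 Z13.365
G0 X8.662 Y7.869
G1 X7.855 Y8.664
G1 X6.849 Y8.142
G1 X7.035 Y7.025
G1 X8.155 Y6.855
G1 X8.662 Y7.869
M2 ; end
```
solid part
  facet normal 0.0000 0.0000 -1.0000
    outer loop
      vertex 0.815 11.161 0.000
      vertex 8.861 15.336 0.000
      vertex 15.318 8.973 0.000
    endloop
  endfacet
  facet normal 0.0000 0.0000 -1.0000
    outer loop
      vertex 2.299 2.219 0.000
      vertex 0.815 11.161 0.000
      vertex 15.318 8.973 0.000
    endloop
  endfacet
  facet normal 0.0000 0.0000 -1.0000
    outer loop
      vertex 11.262 0.866 0.000
      vertex 2.299 2.219 0.000
      vertex 15.318 8.973 0.000
    endloop
  endfacet
  facet normal 0.6498 0.6594 0.3781
    outer loop
      vertex 15.318 8.973 0.000
      vertex 8.861 15.336 0.000
      vertex 7.711 7.711 15.274
    endloop
  endfacet
  facet normal -0.4264 0.8217 0.3781
    outer loop
      vertex 8.861 15.336 0.000
      vertex 0.815 11.161 0.000
      vertex 7.711 7.711 15.274
    endloop
  endfacet
  facet normal -0.9133 -0.1516 0.3781
    outer loop
      vertex 0.815 11.161 0.000
      vertex 2.299 2.219 0.000
      vertex 7.711 7.711 15.274
    endloop
  endfacet
  facet normal -0.1382 -0.9154 0.3781
    outer loop
      vertex 2.299 2.219 0.000
      vertex 11.262 0.866 0.000
      vertex 7.711 7.711 15.274
    endloop
  endfacet
  facet normal 0.8279 -0.4142 0.3781
    outer loop
      vertex 11.262 0.866 0.000
      vertex 15.318 8.973 0.000
      vertex 7.711 7.711 15.274
    endloop
  endfacet
endsolid part

The G0 Z moves step by Δz≈1.909 mm. The G1 loops shrink linearly with z, so the solid tapers from its base footprint up to z≈15.3. Closing with a flat bottom cap and the tapered top and triangulating gives 8 facets — a regular 5-sided pyramid, base circumscribed radius ≈ 7.71 mm, apex at z ≈ 15.3 mm.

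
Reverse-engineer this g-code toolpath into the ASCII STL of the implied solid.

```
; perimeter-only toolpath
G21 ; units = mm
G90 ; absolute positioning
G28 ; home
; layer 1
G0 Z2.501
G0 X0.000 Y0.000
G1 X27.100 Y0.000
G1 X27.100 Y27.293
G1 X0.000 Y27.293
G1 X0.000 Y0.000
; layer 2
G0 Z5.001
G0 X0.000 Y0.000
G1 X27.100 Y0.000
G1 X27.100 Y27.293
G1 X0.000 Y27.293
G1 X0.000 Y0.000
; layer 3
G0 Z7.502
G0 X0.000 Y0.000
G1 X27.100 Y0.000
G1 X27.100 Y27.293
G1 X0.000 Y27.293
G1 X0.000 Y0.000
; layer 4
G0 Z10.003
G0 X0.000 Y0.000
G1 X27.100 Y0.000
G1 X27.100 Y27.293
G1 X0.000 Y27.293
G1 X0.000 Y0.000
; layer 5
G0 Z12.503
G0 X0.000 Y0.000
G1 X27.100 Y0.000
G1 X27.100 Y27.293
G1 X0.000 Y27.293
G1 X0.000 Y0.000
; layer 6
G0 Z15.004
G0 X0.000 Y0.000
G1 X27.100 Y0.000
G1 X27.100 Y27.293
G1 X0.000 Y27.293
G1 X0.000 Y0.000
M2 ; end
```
solid part
  facet normal 0.0000 0.0000 -1.0000
    outer loop
      vertex 27.100 27.293 0.000
      vertex 27.100 0.000 0.000
      vertex 0.000 0.000 0.000
    endloop
  endfacet
  facet normal 0.0000 0.0000 -1.0000
    outer loop
      vertex 0.000 27.293 0.000
      vertex 27.100 27.293 0.000
      vertex 0.000 0.000 0.000
    endloop
  endfacet
  facet normal 0.0000 0.0000 1.0000
    outer loop
      vertex 0.000 0.000 15.004
      vertex 27.100 0.000 15.004
      vertex 27.100 27.293 15.004
    endloop
  endfacet
  facet normal 0.0000 0.0000 1.0000
    outer loop
      vertex 0.000 0.000 15.004
      vertex 27.100 27.293 15.004
      vertex 0.000 27.293 15.004
    endloop
  endfacet
  facet normal 0.0000 -1.0000 0.0000
    outer loop
      vertex 0.000 0.000 0.000
      vertex 27.100 0.000 0.000
      vertex 27.100 0.000 15.004
    endloop
  endfacet
  facet normal 0.0000 -1.0000 0.0000
    outer loop
      vertex 0.000 0.000 0.000
      vertex 27.100 0.000 15.004
      vertex 0.000 0.000 15.004
    endloop
  endfacet
  facet normal 0.0000 1.0000 0.0000
    outer loop
      vertex 27.100 27.293 15.004
      vertex 27.100 27.293 0.000
      vertex 0.000 27.293 0.000
    endloop
  endfacet
  facet normal 0.0000 1.0000 0.0000
    outer loop
      vertex 0.000 27.293 15.004
      vertex 27.100 27.293 15.004
      vertex 0.000 27.293 0.000
    endloop
  endfacet
  facet normal -1.0000 0.0000 0.0000
    outer loop
      vertex 0.000 27.293 15.004
      vertex 0.000 27.293 0.000
      vertex 0.000 0.000 0.000
    endloop
  endfacet
  facet normal -1.0000 0.0000 0.0000
    outer loop
      vertex 0.000 0.000 15.004
      vertex 0.000 27.293 15.004
      vertex 0.000 0.000 0.000
    endloop
  endfacet
  facet normal 1.0000 0.0000 0.0000
    outer loop
      vertex 27.100 0.000 0.000
      vertex 27.100 27.293 0.000
      vertex 27.100 27.293 15.004
    endloop
  endfacet
  facet normal 1.0000 0.0000 0.0000
    outer loop
      vertex 27.100 0.000 0.000
      vertex 27.100 27.293 15.004
      vertex 27.100 0.000 15.004
    endloop
  endfacet
endsolid part

The G0 Z moves step by Δz≈2.501 mm. Every layer's G1 loop is the same polygon, so the solid is a straight extrusion of it from z=0 to z≈15. Closing with flat bottom and top caps and triangulating gives 12 facets — a rectangular box, roughly 27.1 × 27.3 mm footprint and 15 mm tall.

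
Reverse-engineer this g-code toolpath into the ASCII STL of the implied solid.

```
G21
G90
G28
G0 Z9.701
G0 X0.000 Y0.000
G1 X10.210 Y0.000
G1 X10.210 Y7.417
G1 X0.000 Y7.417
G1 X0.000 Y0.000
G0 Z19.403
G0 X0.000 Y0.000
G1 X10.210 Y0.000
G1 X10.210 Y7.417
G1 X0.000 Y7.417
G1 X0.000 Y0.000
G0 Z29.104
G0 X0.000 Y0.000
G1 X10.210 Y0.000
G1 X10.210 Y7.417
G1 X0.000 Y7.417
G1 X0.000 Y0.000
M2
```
solid part
  facet normal 0.0000 0.0000 -1.0000
    outer loop
      vertex 10.210 7.417 0.000
      vertex 10.210 0.000 0.000
      vertex 0.000 0.000 0.000
    endloop
  endfacet
  facet normal 0.0000 0.0000 -1.0000
    outer loop
      vertex 0.000 7.417 0.000
      vertex 10.210 7.417 0.000
      vertex 0.000 0.000 0.000
    endloop
  endfacet
  facet normal 0.0000 0.0000 1.0000
    outer loop
      vertex 0.000 0.000 29.104
      vertex 10.210 0.000 29.104
      vertex 10.210 7.417 29.104
    endloop
  endfacet
  facet normal 0.0000 0.0000 1.0000
    outer loop
      vertex 0.000 0.000 29.104
      vertex 10.210 7.417 29.104
      vertex 0.000 7.417 29.104
    endloop
  endfacet
  facet normal 0.0000 -1.0000 0.0000
    outer loop
      vertex 0.000 0.000 0.000
      vertex 10.210 0.000 0.000
      vertex 10.210 0.000 29.104
    endloop
  endfacet
  facet normal 0.0000 -1.0000 0.0000
    outer loop
      vertex 0.000 0.000 0.000
      vertex 10.210 0.000 29.104
      vertex 0.000 0.000 29.104
    endloop
  endfacet
  facet normal 0.0000 1.0000 0.0000
    outer loop
      vertex 10.210 7.417 29.104
      vertex 10.210 7.417 0.000
      vertex 0.000 7.417 0.000
    endloop
  endfacet
  facet normal 0.0000 1.0000 0.0000
    outer loop
      vertex 0.000 7.417 29.104
      vertex 10.210 7.417 29.104
      vertex 0.000 7.417 0.000
    endloop
  endfacet
  facet normal -1.0000 0.0000 0.0000
    outer loop
      vertex 0.000 7.417 29.104
      vertex 0.000 7.417 0.000
      vertex 0.000 0.000 0.000
    endloop
  endfacet
  facet normal -1.0000 0.0000 0.0000
    outer loop
      vertex 0.000 0.000 29.104
      vertex 0.000 7.417 29.104
      vertex 0.000 0.000 0.000
    endloop
  endfacet
  facet normal 1.0000 0.0000 0.0000
    outer loop
      vertex 10.210 0.000 0.000
      vertex 10.210 7.417 0.000
      vertex 10.210 7.417 29.104
    endloop
  endfacet
  facet normal 1.0000 0.0000 0.0000
    outer loop
      vertex 10.210 0.000 0.000
      vertex 10.210 7.417 29.104
      vertex 10.210 0.000 29.104
    endloop
  endfacet
endsolid part

The G0 Z moves step by Δz≈9.701 mm. Every layer's G1 loop is the same polygon, so the solid is a straight extrusion of it from z=0 to z≈29.1. Closing with flat bottom and top caps and triangulating gives 12 facets — a rectangular box, roughly 10.2 × 7.42 mm footprint and 29.1 mm tall.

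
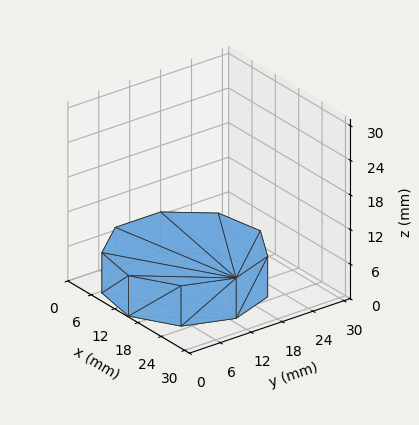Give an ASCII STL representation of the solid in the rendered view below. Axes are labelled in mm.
Reading the render: the shape is a regular 9-sided prism (a cylinder approximated with 9 flat sides), circumscribed radius ≈ 13 mm, height ≈ 7 mm (dimensions read to the nearest mm from the axis ticks). For the STL, each face is triangulated and given an outward normal.

solid part
  facet normal 0.0000 0.0000 -1.0000
    outer loop
      vertex 15.3 25.8 0.0
      vertex 23.0 21.4 0.0
      vertex 26.0 13.0 0.0
    endloop
  endfacet
  facet normal 0.0000 0.0000 -1.0000
    outer loop
      vertex 6.5 24.3 0.0
      vertex 15.3 25.8 0.0
      vertex 26.0 13.0 0.0
    endloop
  endfacet
  facet normal 0.0000 0.0000 -1.0000
    outer loop
      vertex 0.8 17.4 0.0
      vertex 6.5 24.3 0.0
      vertex 26.0 13.0 0.0
    endloop
  endfacet
  facet normal 0.0000 0.0000 -1.0000
    outer loop
      vertex 0.8 8.6 0.0
      vertex 0.8 17.4 0.0
      vertex 26.0 13.0 0.0
    endloop
  endfacet
  facet normal 0.0000 0.0000 -1.0000
    outer loop
      vertex 6.5 1.7 0.0
      vertex 0.8 8.6 0.0
      vertex 26.0 13.0 0.0
    endloop
  endfacet
  facet normal 0.0000 0.0000 -1.0000
    outer loop
      vertex 15.3 0.2 0.0
      vertex 6.5 1.7 0.0
      vertex 26.0 13.0 0.0
    endloop
  endfacet
  facet normal 0.0000 0.0000 -1.0000
    outer loop
      vertex 23.0 4.6 0.0
      vertex 15.3 0.2 0.0
      vertex 26.0 13.0 0.0
    endloop
  endfacet
  facet normal 0.0000 0.0000 1.0000
    outer loop
      vertex 26.0 13.0 7.0
      vertex 23.0 21.4 7.0
      vertex 15.3 25.8 7.0
    endloop
  endfacet
  facet normal 0.0000 0.0000 1.0000
    outer loop
      vertex 26.0 13.0 7.0
      vertex 15.3 25.8 7.0
      vertex 6.5 24.3 7.0
    endloop
  endfacet
  facet normal 0.0000 0.0000 1.0000
    outer loop
      vertex 26.0 13.0 7.0
      vertex 6.5 24.3 7.0
      vertex 0.8 17.4 7.0
    endloop
  endfacet
  facet normal 0.0000 0.0000 1.0000
    outer loop
      vertex 26.0 13.0 7.0
      vertex 0.8 17.4 7.0
      vertex 0.8 8.6 7.0
    endloop
  endfacet
  facet normal 0.0000 0.0000 1.0000
    outer loop
      vertex 26.0 13.0 7.0
      vertex 0.8 8.6 7.0
      vertex 6.5 1.7 7.0
    endloop
  endfacet
  facet normal 0.0000 0.0000 1.0000
    outer loop
      vertex 26.0 13.0 7.0
      vertex 6.5 1.7 7.0
      vertex 15.3 0.2 7.0
    endloop
  endfacet
  facet normal 0.0000 0.0000 1.0000
    outer loop
      vertex 26.0 13.0 7.0
      vertex 15.3 0.2 7.0
      vertex 23.0 4.6 7.0
    endloop
  endfacet
  facet normal 0.9417 0.3363 0.0000
    outer loop
      vertex 26.0 13.0 0.0
      vertex 23.0 21.4 0.0
      vertex 23.0 21.4 7.0
    endloop
  endfacet
  facet normal 0.9417 0.3363 0.0000
    outer loop
      vertex 26.0 13.0 0.0
      vertex 23.0 21.4 7.0
      vertex 26.0 13.0 7.0
    endloop
  endfacet
  facet normal 0.4961 0.8682 0.0000
    outer loop
      vertex 23.0 21.4 0.0
      vertex 15.3 25.8 0.0
      vertex 15.3 25.8 7.0
    endloop
  endfacet
  facet normal 0.4961 0.8682 0.0000
    outer loop
      vertex 23.0 21.4 0.0
      vertex 15.3 25.8 7.0
      vertex 23.0 21.4 7.0
    endloop
  endfacet
  facet normal -0.1680 0.9858 0.0000
    outer loop
      vertex 15.3 25.8 0.0
      vertex 6.5 24.3 0.0
      vertex 6.5 24.3 7.0
    endloop
  endfacet
  facet normal -0.1680 0.9858 0.0000
    outer loop
      vertex 15.3 25.8 0.0
      vertex 6.5 24.3 7.0
      vertex 15.3 25.8 7.0
    endloop
  endfacet
  facet normal -0.7710 0.6369 0.0000
    outer loop
      vertex 6.5 24.3 0.0
      vertex 0.8 17.4 0.0
      vertex 0.8 17.4 7.0
    endloop
  endfacet
  facet normal -0.7710 0.6369 0.0000
    outer loop
      vertex 6.5 24.3 0.0
      vertex 0.8 17.4 7.0
      vertex 6.5 24.3 7.0
    endloop
  endfacet
  facet normal -1.0000 0.0000 0.0000
    outer loop
      vertex 0.8 17.4 0.0
      vertex 0.8 8.6 0.0
      vertex 0.8 8.6 7.0
    endloop
  endfacet
  facet normal -1.0000 0.0000 0.0000
    outer loop
      vertex 0.8 17.4 0.0
      vertex 0.8 8.6 7.0
      vertex 0.8 17.4 7.0
    endloop
  endfacet
  facet normal -0.7710 -0.6369 0.0000
    outer loop
      vertex 0.8 8.6 0.0
      vertex 6.5 1.7 0.0
      vertex 6.5 1.7 7.0
    endloop
  endfacet
  facet normal -0.7710 -0.6369 0.0000
    outer loop
      vertex 0.8 8.6 0.0
      vertex 6.5 1.7 7.0
      vertex 0.8 8.6 7.0
    endloop
  endfacet
  facet normal -0.1680 -0.9858 0.0000
    outer loop
      vertex 6.5 1.7 0.0
      vertex 15.3 0.2 0.0
      vertex 15.3 0.2 7.0
    endloop
  endfacet
  facet normal -0.1680 -0.9858 0.0000
    outer loop
      vertex 6.5 1.7 0.0
      vertex 15.3 0.2 7.0
      vertex 6.5 1.7 7.0
    endloop
  endfacet
  facet normal 0.4961 -0.8682 0.0000
    outer loop
      vertex 15.3 0.2 0.0
      vertex 23.0 4.6 0.0
      vertex 23.0 4.6 7.0
    endloop
  endfacet
  facet normal 0.4961 -0.8682 0.0000
    outer loop
      vertex 15.3 0.2 0.0
      vertex 23.0 4.6 7.0
      vertex 15.3 0.2 7.0
    endloop
  endfacet
  facet normal 0.9417 -0.3363 0.0000
    outer loop
      vertex 23.0 4.6 0.0
      vertex 26.0 13.0 0.0
      vertex 26.0 13.0 7.0
    endloop
  endfacet
  facet normal 0.9417 -0.3363 0.0000
    outer loop
      vertex 23.0 4.6 0.0
      vertex 26.0 13.0 7.0
      vertex 23.0 4.6 7.0
    endloop
  endfacet
endsolid part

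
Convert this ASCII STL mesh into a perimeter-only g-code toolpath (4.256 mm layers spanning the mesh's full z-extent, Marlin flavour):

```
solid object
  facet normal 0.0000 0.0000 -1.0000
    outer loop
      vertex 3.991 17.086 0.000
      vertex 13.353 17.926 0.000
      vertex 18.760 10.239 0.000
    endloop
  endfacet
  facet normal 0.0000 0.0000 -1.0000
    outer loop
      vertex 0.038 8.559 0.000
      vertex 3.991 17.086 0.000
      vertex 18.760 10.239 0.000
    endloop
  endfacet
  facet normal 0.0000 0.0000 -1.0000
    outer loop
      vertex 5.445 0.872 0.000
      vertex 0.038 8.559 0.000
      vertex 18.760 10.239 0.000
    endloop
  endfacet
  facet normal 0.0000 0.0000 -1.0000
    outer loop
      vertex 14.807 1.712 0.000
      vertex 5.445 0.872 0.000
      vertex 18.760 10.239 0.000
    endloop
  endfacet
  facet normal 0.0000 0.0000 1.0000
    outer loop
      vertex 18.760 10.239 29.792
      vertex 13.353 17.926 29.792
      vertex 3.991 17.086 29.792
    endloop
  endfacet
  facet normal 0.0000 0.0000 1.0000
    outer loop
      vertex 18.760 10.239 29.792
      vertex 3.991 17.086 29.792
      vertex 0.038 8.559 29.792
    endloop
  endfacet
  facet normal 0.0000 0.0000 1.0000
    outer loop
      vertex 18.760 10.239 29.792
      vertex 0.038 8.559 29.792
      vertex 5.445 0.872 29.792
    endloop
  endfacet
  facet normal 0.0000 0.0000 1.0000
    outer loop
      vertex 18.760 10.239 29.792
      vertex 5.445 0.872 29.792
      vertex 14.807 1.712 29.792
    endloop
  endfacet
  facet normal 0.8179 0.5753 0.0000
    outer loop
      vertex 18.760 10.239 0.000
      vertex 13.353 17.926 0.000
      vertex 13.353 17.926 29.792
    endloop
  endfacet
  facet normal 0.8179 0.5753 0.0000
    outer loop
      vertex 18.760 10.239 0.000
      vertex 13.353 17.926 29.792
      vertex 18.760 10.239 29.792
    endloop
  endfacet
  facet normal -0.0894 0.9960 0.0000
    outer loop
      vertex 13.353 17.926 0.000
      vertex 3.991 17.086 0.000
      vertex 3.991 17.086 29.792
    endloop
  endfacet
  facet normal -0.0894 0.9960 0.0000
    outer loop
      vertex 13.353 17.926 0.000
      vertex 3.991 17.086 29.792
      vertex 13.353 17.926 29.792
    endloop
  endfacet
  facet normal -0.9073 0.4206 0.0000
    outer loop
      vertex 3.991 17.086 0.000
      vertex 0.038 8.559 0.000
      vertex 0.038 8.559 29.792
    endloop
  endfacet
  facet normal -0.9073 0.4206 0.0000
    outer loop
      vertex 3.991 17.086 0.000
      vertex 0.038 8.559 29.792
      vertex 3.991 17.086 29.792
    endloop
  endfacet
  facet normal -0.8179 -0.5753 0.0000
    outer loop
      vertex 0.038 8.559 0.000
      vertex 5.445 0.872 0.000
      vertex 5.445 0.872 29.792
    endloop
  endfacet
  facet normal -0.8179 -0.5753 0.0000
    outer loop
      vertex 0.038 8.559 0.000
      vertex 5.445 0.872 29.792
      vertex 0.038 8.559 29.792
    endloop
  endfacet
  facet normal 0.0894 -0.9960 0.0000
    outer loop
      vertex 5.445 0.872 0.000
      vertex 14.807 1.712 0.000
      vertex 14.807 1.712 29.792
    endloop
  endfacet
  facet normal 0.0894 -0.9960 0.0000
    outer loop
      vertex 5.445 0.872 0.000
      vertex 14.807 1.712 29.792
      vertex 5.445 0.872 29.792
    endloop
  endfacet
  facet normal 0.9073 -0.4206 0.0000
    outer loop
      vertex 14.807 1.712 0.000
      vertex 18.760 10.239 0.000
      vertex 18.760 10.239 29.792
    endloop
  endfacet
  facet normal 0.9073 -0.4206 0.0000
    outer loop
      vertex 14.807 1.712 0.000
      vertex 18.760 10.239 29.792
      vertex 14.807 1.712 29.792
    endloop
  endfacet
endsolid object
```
; perimeter-only toolpath
G21 ; units = mm
G90 ; absolute positioning
G28 ; home
; layer 1
G0 Z4.256
G0 X18.760 Y10.239
G1 X13.353 Y17.926
G1 X3.991 Y17.086
G1 X0.038 Y8.559
G1 X5.445 Y0.872
G1 X14.807 Y1.712
G1 X18.760 Y10.239
; layer 2
G0 Z8.512
G0 X18.760 Y10.239
G1 X13.353 Y17.926
G1 X3.991 Y17.086
G1 X0.038 Y8.559
G1 X5.445 Y0.872
G1 X14.807 Y1.712
G1 X18.760 Y10.239
; layer 3
G0 Z12.768
G0 X18.760 Y10.239
G1 X13.353 Y17.926
G1 X3.991 Y17.086
G1 X0.038 Y8.559
G1 X5.445 Y0.872
G1 X14.807 Y1.712
G1 X18.760 Y10.239
; layer 4
G0 Z17.024
G0 X18.760 Y10.239
G1 X13.353 Y17.926
G1 X3.991 Y17.086
G1 X0.038 Y8.559
G1 X5.445 Y0.872
G1 X14.807 Y1.712
G1 X18.760 Y10.239
; layer 5
G0 Z21.280
G0 X18.760 Y10.239
G1 X13.353 Y17.926
G1 X3.991 Y17.086
G1 X0.038 Y8.559
G1 X5.445 Y0.872
G1 X14.807 Y1.712
G1 X18.760 Y10.239
; layer 6
G0 Z25.536
G0 X18.760 Y10.239
G1 X13.353 Y17.926
G1 X3.991 Y17.086
G1 X0.038 Y8.559
G1 X5.445 Y0.872
G1 X14.807 Y1.712
G1 X18.760 Y10.239
; layer 7
G0 Z29.792
G0 X18.760 Y10.239
G1 X13.353 Y17.926
G1 X3.991 Y17.086
G1 X0.038 Y8.559
G1 X5.445 Y0.872
G1 X14.807 Y1.712
G1 X18.760 Y10.239
M2 ; end

The solid is a regular 6-sided prism (a cylinder approximated with 6 flat sides), circumscribed radius ≈ 9.4 mm, height ≈ 29.8 mm. Slicing at Δz = 4.256 mm — 7 equal slices spanning the solid's height, so layer i sits at z = i·h/7 — gives 7 non-empty perimeters. Each is a 6-segment closed polygon; G0 lifts to the layer z and rapids to the start vertex, then G1 traces the edges.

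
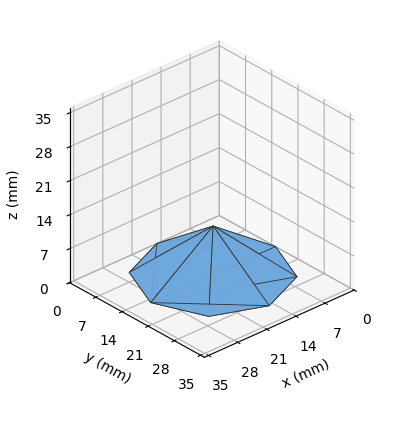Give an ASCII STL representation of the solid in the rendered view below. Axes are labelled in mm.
Reading the render: the shape is a regular 8-sided pyramid, base circumscribed radius ≈ 15 mm, apex at z ≈ 10 mm (dimensions read to the nearest mm from the axis ticks). For the STL, each face is triangulated and given an outward normal.

solid part
  facet normal 0.0000 0.0000 -1.0000
    outer loop
      vertex 15.00 30.00 0.00
      vertex 25.61 25.61 0.00
      vertex 30.00 15.00 0.00
    endloop
  endfacet
  facet normal 0.0000 0.0000 -1.0000
    outer loop
      vertex 4.39 25.61 0.00
      vertex 15.00 30.00 0.00
      vertex 30.00 15.00 0.00
    endloop
  endfacet
  facet normal 0.0000 0.0000 -1.0000
    outer loop
      vertex 0.00 15.00 0.00
      vertex 4.39 25.61 0.00
      vertex 30.00 15.00 0.00
    endloop
  endfacet
  facet normal 0.0000 0.0000 -1.0000
    outer loop
      vertex 4.39 4.39 0.00
      vertex 0.00 15.00 0.00
      vertex 30.00 15.00 0.00
    endloop
  endfacet
  facet normal 0.0000 0.0000 -1.0000
    outer loop
      vertex 15.00 0.00 0.00
      vertex 4.39 4.39 0.00
      vertex 30.00 15.00 0.00
    endloop
  endfacet
  facet normal 0.0000 0.0000 -1.0000
    outer loop
      vertex 25.61 4.39 0.00
      vertex 15.00 0.00 0.00
      vertex 30.00 15.00 0.00
    endloop
  endfacet
  facet normal 0.5406 0.2237 0.8110
    outer loop
      vertex 30.00 15.00 0.00
      vertex 25.61 25.61 0.00
      vertex 15.00 15.00 10.00
    endloop
  endfacet
  facet normal 0.2237 0.5406 0.8110
    outer loop
      vertex 25.61 25.61 0.00
      vertex 15.00 30.00 0.00
      vertex 15.00 15.00 10.00
    endloop
  endfacet
  facet normal -0.2237 0.5406 0.8110
    outer loop
      vertex 15.00 30.00 0.00
      vertex 4.39 25.61 0.00
      vertex 15.00 15.00 10.00
    endloop
  endfacet
  facet normal -0.5406 0.2237 0.8110
    outer loop
      vertex 4.39 25.61 0.00
      vertex 0.00 15.00 0.00
      vertex 15.00 15.00 10.00
    endloop
  endfacet
  facet normal -0.5406 -0.2237 0.8110
    outer loop
      vertex 0.00 15.00 0.00
      vertex 4.39 4.39 0.00
      vertex 15.00 15.00 10.00
    endloop
  endfacet
  facet normal -0.2237 -0.5406 0.8110
    outer loop
      vertex 4.39 4.39 0.00
      vertex 15.00 0.00 0.00
      vertex 15.00 15.00 10.00
    endloop
  endfacet
  facet normal 0.2237 -0.5406 0.8110
    outer loop
      vertex 15.00 0.00 0.00
      vertex 25.61 4.39 0.00
      vertex 15.00 15.00 10.00
    endloop
  endfacet
  facet normal 0.5406 -0.2237 0.8110
    outer loop
      vertex 25.61 4.39 0.00
      vertex 30.00 15.00 0.00
      vertex 15.00 15.00 10.00
    endloop
  endfacet
endsolid part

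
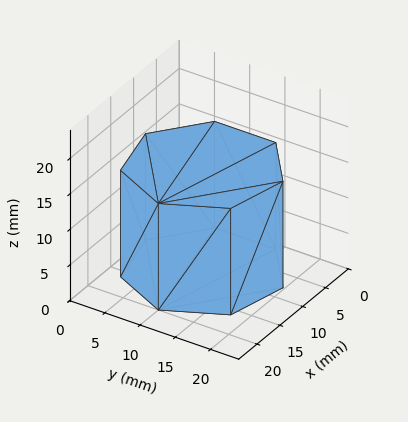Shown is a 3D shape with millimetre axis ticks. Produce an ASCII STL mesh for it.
Reading the render: the shape is a regular 7-sided prism (a cylinder approximated with 7 flat sides), circumscribed radius ≈ 10 mm, height ≈ 15 mm (dimensions read to the nearest mm from the axis ticks). For the STL, each face is triangulated and given an outward normal.

solid part
  facet normal 0.0000 0.0000 -1.0000
    outer loop
      vertex 7.77 19.75 0.00
      vertex 16.23 17.82 0.00
      vertex 20.00 10.00 0.00
    endloop
  endfacet
  facet normal 0.0000 0.0000 -1.0000
    outer loop
      vertex 0.99 14.34 0.00
      vertex 7.77 19.75 0.00
      vertex 20.00 10.00 0.00
    endloop
  endfacet
  facet normal 0.0000 0.0000 -1.0000
    outer loop
      vertex 0.99 5.66 0.00
      vertex 0.99 14.34 0.00
      vertex 20.00 10.00 0.00
    endloop
  endfacet
  facet normal 0.0000 0.0000 -1.0000
    outer loop
      vertex 7.77 0.25 0.00
      vertex 0.99 5.66 0.00
      vertex 20.00 10.00 0.00
    endloop
  endfacet
  facet normal 0.0000 0.0000 -1.0000
    outer loop
      vertex 16.23 2.18 0.00
      vertex 7.77 0.25 0.00
      vertex 20.00 10.00 0.00
    endloop
  endfacet
  facet normal 0.0000 0.0000 1.0000
    outer loop
      vertex 20.00 10.00 15.00
      vertex 16.23 17.82 15.00
      vertex 7.77 19.75 15.00
    endloop
  endfacet
  facet normal 0.0000 0.0000 1.0000
    outer loop
      vertex 20.00 10.00 15.00
      vertex 7.77 19.75 15.00
      vertex 0.99 14.34 15.00
    endloop
  endfacet
  facet normal 0.0000 0.0000 1.0000
    outer loop
      vertex 20.00 10.00 15.00
      vertex 0.99 14.34 15.00
      vertex 0.99 5.66 15.00
    endloop
  endfacet
  facet normal 0.0000 0.0000 1.0000
    outer loop
      vertex 20.00 10.00 15.00
      vertex 0.99 5.66 15.00
      vertex 7.77 0.25 15.00
    endloop
  endfacet
  facet normal 0.0000 0.0000 1.0000
    outer loop
      vertex 20.00 10.00 15.00
      vertex 7.77 0.25 15.00
      vertex 16.23 2.18 15.00
    endloop
  endfacet
  facet normal 0.9008 0.4343 0.0000
    outer loop
      vertex 20.00 10.00 0.00
      vertex 16.23 17.82 0.00
      vertex 16.23 17.82 15.00
    endloop
  endfacet
  facet normal 0.9008 0.4343 0.0000
    outer loop
      vertex 20.00 10.00 0.00
      vertex 16.23 17.82 15.00
      vertex 20.00 10.00 15.00
    endloop
  endfacet
  facet normal 0.2224 0.9750 0.0000
    outer loop
      vertex 16.23 17.82 0.00
      vertex 7.77 19.75 0.00
      vertex 7.77 19.75 15.00
    endloop
  endfacet
  facet normal 0.2224 0.9750 0.0000
    outer loop
      vertex 16.23 17.82 0.00
      vertex 7.77 19.75 15.00
      vertex 16.23 17.82 15.00
    endloop
  endfacet
  facet normal -0.6237 0.7817 0.0000
    outer loop
      vertex 7.77 19.75 0.00
      vertex 0.99 14.34 0.00
      vertex 0.99 14.34 15.00
    endloop
  endfacet
  facet normal -0.6237 0.7817 0.0000
    outer loop
      vertex 7.77 19.75 0.00
      vertex 0.99 14.34 15.00
      vertex 7.77 19.75 15.00
    endloop
  endfacet
  facet normal -1.0000 0.0000 0.0000
    outer loop
      vertex 0.99 14.34 0.00
      vertex 0.99 5.66 0.00
      vertex 0.99 5.66 15.00
    endloop
  endfacet
  facet normal -1.0000 0.0000 0.0000
    outer loop
      vertex 0.99 14.34 0.00
      vertex 0.99 5.66 15.00
      vertex 0.99 14.34 15.00
    endloop
  endfacet
  facet normal -0.6237 -0.7817 0.0000
    outer loop
      vertex 0.99 5.66 0.00
      vertex 7.77 0.25 0.00
      vertex 7.77 0.25 15.00
    endloop
  endfacet
  facet normal -0.6237 -0.7817 0.0000
    outer loop
      vertex 0.99 5.66 0.00
      vertex 7.77 0.25 15.00
      vertex 0.99 5.66 15.00
    endloop
  endfacet
  facet normal 0.2224 -0.9750 0.0000
    outer loop
      vertex 7.77 0.25 0.00
      vertex 16.23 2.18 0.00
      vertex 16.23 2.18 15.00
    endloop
  endfacet
  facet normal 0.2224 -0.9750 0.0000
    outer loop
      vertex 7.77 0.25 0.00
      vertex 16.23 2.18 15.00
      vertex 7.77 0.25 15.00
    endloop
  endfacet
  facet normal 0.9008 -0.4343 0.0000
    outer loop
      vertex 16.23 2.18 0.00
      vertex 20.00 10.00 0.00
      vertex 20.00 10.00 15.00
    endloop
  endfacet
  facet normal 0.9008 -0.4343 0.0000
    outer loop
      vertex 16.23 2.18 0.00
      vertex 20.00 10.00 15.00
      vertex 16.23 2.18 15.00
    endloop
  endfacet
endsolid part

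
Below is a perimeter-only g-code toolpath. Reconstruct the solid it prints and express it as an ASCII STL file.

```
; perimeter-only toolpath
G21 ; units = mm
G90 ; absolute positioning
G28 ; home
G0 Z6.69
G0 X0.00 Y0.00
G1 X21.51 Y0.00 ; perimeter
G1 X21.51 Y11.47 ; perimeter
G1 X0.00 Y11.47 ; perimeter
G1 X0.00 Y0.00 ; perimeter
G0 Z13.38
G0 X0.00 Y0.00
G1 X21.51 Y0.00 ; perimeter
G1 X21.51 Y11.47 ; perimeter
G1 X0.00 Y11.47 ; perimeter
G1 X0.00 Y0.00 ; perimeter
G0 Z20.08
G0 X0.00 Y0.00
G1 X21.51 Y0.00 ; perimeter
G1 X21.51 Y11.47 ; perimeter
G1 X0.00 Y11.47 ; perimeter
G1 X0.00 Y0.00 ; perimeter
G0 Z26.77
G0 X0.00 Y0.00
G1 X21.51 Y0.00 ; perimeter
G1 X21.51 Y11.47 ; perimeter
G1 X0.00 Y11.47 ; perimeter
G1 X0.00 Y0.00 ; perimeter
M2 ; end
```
solid part
  facet normal 0.0000 0.0000 -1.0000
    outer loop
      vertex 21.51 11.47 0.00
      vertex 21.51 0.00 0.00
      vertex 0.00 0.00 0.00
    endloop
  endfacet
  facet normal 0.0000 0.0000 -1.0000
    outer loop
      vertex 0.00 11.47 0.00
      vertex 21.51 11.47 0.00
      vertex 0.00 0.00 0.00
    endloop
  endfacet
  facet normal 0.0000 0.0000 1.0000
    outer loop
      vertex 0.00 0.00 26.77
      vertex 21.51 0.00 26.77
      vertex 21.51 11.47 26.77
    endloop
  endfacet
  facet normal 0.0000 0.0000 1.0000
    outer loop
      vertex 0.00 0.00 26.77
      vertex 21.51 11.47 26.77
      vertex 0.00 11.47 26.77
    endloop
  endfacet
  facet normal 0.0000 -1.0000 0.0000
    outer loop
      vertex 0.00 0.00 0.00
      vertex 21.51 0.00 0.00
      vertex 21.51 0.00 26.77
    endloop
  endfacet
  facet normal 0.0000 -1.0000 0.0000
    outer loop
      vertex 0.00 0.00 0.00
      vertex 21.51 0.00 26.77
      vertex 0.00 0.00 26.77
    endloop
  endfacet
  facet normal 0.0000 1.0000 0.0000
    outer loop
      vertex 21.51 11.47 26.77
      vertex 21.51 11.47 0.00
      vertex 0.00 11.47 0.00
    endloop
  endfacet
  facet normal 0.0000 1.0000 0.0000
    outer loop
      vertex 0.00 11.47 26.77
      vertex 21.51 11.47 26.77
      vertex 0.00 11.47 0.00
    endloop
  endfacet
  facet normal -1.0000 0.0000 0.0000
    outer loop
      vertex 0.00 11.47 26.77
      vertex 0.00 11.47 0.00
      vertex 0.00 0.00 0.00
    endloop
  endfacet
  facet normal -1.0000 0.0000 0.0000
    outer loop
      vertex 0.00 0.00 26.77
      vertex 0.00 11.47 26.77
      vertex 0.00 0.00 0.00
    endloop
  endfacet
  facet normal 1.0000 0.0000 0.0000
    outer loop
      vertex 21.51 0.00 0.00
      vertex 21.51 11.47 0.00
      vertex 21.51 11.47 26.77
    endloop
  endfacet
  facet normal 1.0000 0.0000 0.0000
    outer loop
      vertex 21.51 0.00 0.00
      vertex 21.51 11.47 26.77
      vertex 21.51 0.00 26.77
    endloop
  endfacet
endsolid part

The G0 Z moves step by Δz≈6.69 mm. Every layer's G1 loop is the same polygon, so the solid is a straight extrusion of it from z=0 to z≈26.8. Closing with flat bottom and top caps and triangulating gives 12 facets — a rectangular box, roughly 21.5 × 11.5 mm footprint and 26.8 mm tall.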